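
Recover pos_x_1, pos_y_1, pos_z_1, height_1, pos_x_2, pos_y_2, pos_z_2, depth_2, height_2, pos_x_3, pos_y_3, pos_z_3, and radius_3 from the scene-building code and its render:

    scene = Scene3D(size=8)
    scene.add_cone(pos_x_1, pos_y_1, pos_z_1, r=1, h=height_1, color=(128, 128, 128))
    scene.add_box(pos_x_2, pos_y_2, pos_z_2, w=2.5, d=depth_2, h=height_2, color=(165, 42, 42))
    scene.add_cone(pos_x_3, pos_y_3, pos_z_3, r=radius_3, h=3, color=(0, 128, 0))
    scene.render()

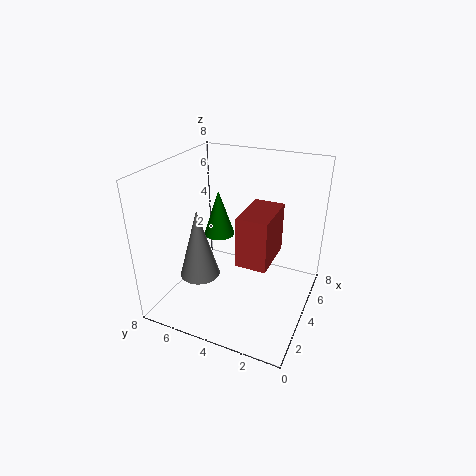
pos_x_1 = 1.5
pos_y_1 = 5
pos_z_1 = 3
height_1 = 3.5
pos_x_2 = 1.5
pos_y_2 = 1.5
pos_z_2 = 4
depth_2 = 1.5
height_2 = 2.5
pos_x_3 = 6.5
pos_y_3 = 6.5
pos_z_3 = 2.5
radius_3 = 1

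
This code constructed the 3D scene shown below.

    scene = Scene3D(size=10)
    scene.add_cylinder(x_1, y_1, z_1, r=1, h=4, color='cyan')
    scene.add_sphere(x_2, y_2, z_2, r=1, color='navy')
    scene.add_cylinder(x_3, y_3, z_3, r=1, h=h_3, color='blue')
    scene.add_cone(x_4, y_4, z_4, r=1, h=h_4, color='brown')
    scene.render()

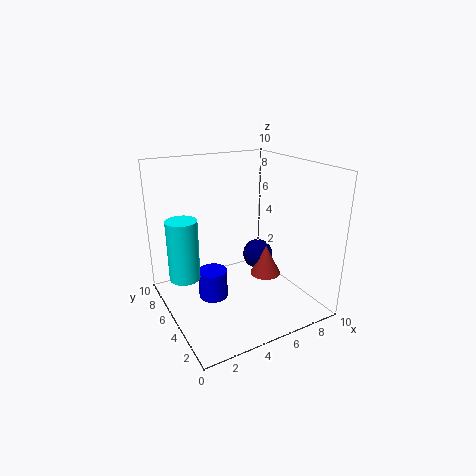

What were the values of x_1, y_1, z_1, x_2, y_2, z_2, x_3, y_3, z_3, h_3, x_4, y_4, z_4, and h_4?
x_1 = 1; y_1 = 5; z_1 = 3; x_2 = 6; y_2 = 4; z_2 = 4; x_3 = 3; y_3 = 5; z_3 = 1; h_3 = 2; x_4 = 6; y_4 = 3; z_4 = 3; h_4 = 2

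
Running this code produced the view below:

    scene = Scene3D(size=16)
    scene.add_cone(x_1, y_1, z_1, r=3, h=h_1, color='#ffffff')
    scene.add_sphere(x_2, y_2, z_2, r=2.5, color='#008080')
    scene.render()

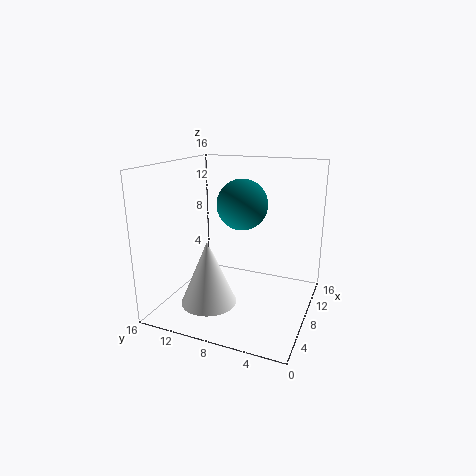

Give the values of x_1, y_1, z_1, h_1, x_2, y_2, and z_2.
x_1 = 4.5, y_1 = 10, z_1 = 1.5, h_1 = 7, x_2 = 5.5, y_2 = 6.5, z_2 = 12.5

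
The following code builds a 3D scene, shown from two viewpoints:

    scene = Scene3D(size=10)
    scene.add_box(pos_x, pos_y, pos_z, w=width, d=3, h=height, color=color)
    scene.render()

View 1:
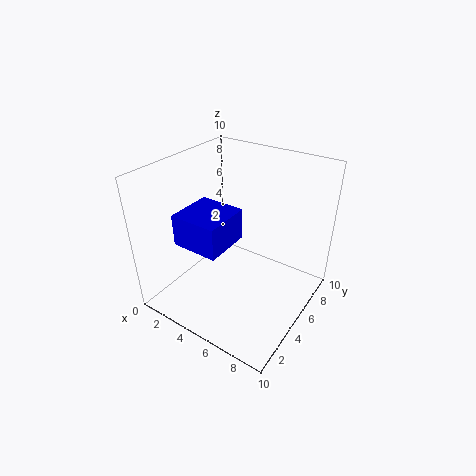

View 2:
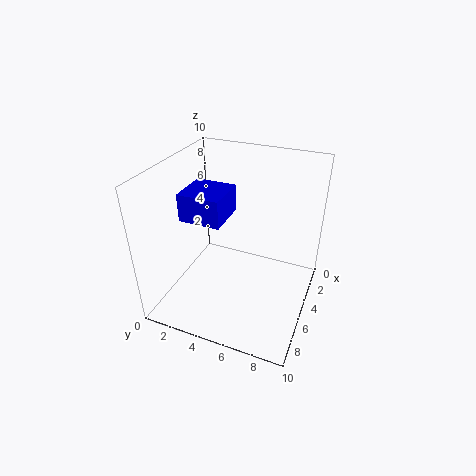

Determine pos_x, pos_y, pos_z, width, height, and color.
pos_x = 3
pos_y = 1
pos_z = 6
width = 3
height = 2
color = 'blue'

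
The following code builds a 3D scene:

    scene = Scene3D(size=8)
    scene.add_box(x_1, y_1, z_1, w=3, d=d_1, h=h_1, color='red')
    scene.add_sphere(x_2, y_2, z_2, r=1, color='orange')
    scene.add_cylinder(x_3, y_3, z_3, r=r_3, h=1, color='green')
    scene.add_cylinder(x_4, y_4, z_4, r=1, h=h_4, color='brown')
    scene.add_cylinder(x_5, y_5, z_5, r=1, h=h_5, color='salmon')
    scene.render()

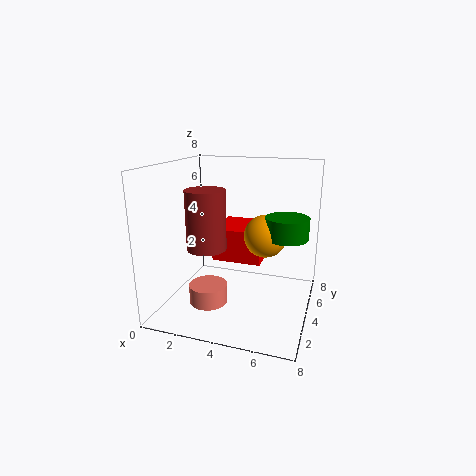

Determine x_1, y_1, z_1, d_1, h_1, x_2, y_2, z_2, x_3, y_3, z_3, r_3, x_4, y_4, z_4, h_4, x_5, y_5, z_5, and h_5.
x_1 = 2, y_1 = 5, z_1 = 2, d_1 = 3, h_1 = 2, x_2 = 6, y_2 = 2, z_2 = 5, x_3 = 7, y_3 = 2, z_3 = 5, r_3 = 1, x_4 = 3, y_4 = 2, z_4 = 4, h_4 = 3, x_5 = 3, y_5 = 2, z_5 = 1, h_5 = 1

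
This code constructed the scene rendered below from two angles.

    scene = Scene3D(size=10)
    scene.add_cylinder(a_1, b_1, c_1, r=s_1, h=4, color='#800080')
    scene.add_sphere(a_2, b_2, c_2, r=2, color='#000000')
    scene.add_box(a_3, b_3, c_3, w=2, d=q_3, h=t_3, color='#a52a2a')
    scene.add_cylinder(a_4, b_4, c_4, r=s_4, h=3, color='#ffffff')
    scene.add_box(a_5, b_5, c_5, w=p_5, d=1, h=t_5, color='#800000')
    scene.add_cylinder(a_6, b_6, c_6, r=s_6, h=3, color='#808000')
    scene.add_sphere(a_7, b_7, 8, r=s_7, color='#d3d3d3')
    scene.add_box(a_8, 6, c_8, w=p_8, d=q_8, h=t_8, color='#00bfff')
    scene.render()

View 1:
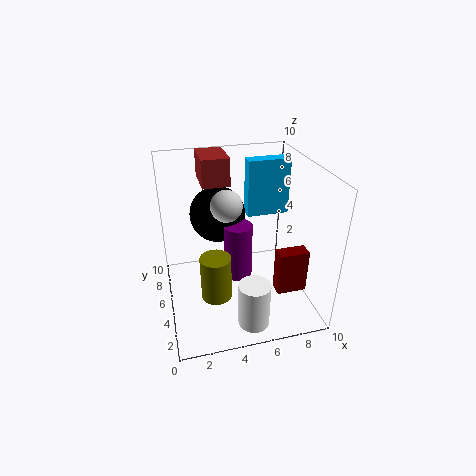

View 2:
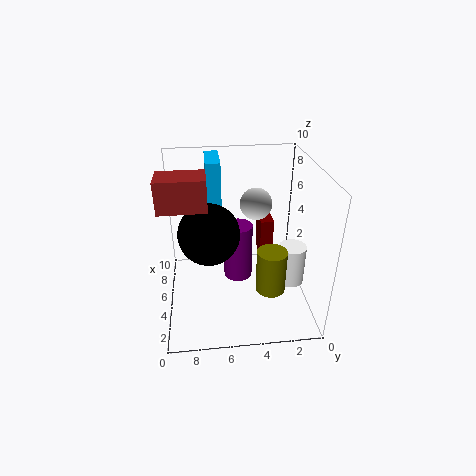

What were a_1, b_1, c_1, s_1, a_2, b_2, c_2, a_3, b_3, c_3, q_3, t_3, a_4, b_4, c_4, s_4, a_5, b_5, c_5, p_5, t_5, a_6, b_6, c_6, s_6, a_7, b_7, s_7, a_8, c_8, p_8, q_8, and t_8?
a_1 = 5; b_1 = 5; c_1 = 2; s_1 = 1; a_2 = 4; b_2 = 7; c_2 = 6; a_3 = 3; b_3 = 7; c_3 = 8; q_3 = 3; t_3 = 2; a_4 = 5; b_4 = 1; c_4 = 1; s_4 = 1; a_5 = 7; b_5 = 2; c_5 = 2; p_5 = 2; t_5 = 3; a_6 = 3; b_6 = 3; c_6 = 2; s_6 = 1; a_7 = 4; b_7 = 4; s_7 = 1; a_8 = 6; c_8 = 6; p_8 = 3; q_8 = 1; t_8 = 4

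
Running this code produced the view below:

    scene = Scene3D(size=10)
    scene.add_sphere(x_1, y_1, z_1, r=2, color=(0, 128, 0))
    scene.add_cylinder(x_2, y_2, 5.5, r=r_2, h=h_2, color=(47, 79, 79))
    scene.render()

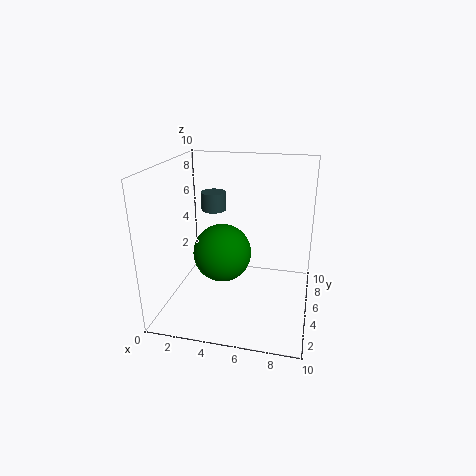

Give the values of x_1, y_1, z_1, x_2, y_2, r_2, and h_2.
x_1 = 4, y_1 = 4.5, z_1 = 4, x_2 = 2, y_2 = 9, r_2 = 1, h_2 = 1.5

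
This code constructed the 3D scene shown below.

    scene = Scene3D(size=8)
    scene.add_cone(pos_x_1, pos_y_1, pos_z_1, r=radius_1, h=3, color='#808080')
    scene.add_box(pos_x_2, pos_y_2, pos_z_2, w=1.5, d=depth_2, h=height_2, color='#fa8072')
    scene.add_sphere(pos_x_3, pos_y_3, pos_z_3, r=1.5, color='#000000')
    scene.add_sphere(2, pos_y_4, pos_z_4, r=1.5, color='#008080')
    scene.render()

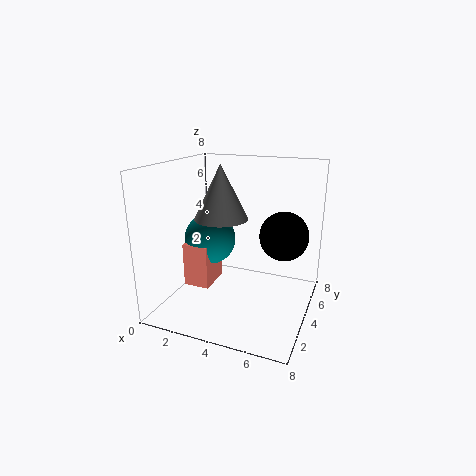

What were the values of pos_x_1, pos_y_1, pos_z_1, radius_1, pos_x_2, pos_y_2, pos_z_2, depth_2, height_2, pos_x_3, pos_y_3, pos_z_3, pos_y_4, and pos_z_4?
pos_x_1 = 3, pos_y_1 = 4, pos_z_1 = 5, radius_1 = 1.5, pos_x_2 = 1, pos_y_2 = 3, pos_z_2 = 1, depth_2 = 2, height_2 = 2.5, pos_x_3 = 6, pos_y_3 = 6.5, pos_z_3 = 3.5, pos_y_4 = 4.5, pos_z_4 = 3.5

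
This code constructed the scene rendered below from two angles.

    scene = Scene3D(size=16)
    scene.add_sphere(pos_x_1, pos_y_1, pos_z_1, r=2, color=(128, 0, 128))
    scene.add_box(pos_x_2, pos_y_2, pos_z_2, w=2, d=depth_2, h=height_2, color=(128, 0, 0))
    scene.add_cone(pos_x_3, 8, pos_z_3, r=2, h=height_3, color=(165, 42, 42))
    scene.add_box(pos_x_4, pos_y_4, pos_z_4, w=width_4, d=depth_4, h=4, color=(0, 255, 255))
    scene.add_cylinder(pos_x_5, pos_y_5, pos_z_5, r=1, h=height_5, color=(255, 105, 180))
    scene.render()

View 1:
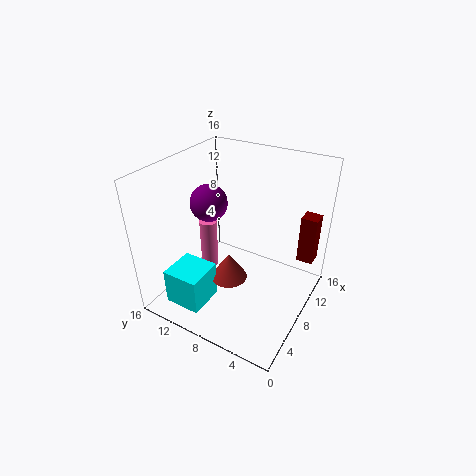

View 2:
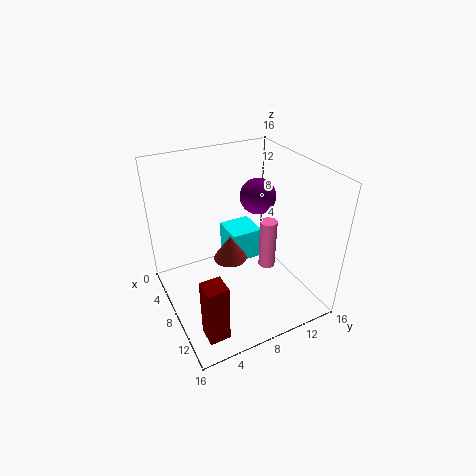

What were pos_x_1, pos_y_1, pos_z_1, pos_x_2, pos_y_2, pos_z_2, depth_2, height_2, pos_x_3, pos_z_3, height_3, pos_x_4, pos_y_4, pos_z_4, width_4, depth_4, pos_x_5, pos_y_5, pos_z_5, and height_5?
pos_x_1 = 7
pos_y_1 = 11
pos_z_1 = 12
pos_x_2 = 14
pos_y_2 = 1
pos_z_2 = 3
depth_2 = 2
height_2 = 6
pos_x_3 = 6
pos_z_3 = 4
height_3 = 3
pos_x_4 = 1
pos_y_4 = 9
pos_z_4 = 2
width_4 = 4
depth_4 = 4
pos_x_5 = 8
pos_y_5 = 12
pos_z_5 = 3
height_5 = 6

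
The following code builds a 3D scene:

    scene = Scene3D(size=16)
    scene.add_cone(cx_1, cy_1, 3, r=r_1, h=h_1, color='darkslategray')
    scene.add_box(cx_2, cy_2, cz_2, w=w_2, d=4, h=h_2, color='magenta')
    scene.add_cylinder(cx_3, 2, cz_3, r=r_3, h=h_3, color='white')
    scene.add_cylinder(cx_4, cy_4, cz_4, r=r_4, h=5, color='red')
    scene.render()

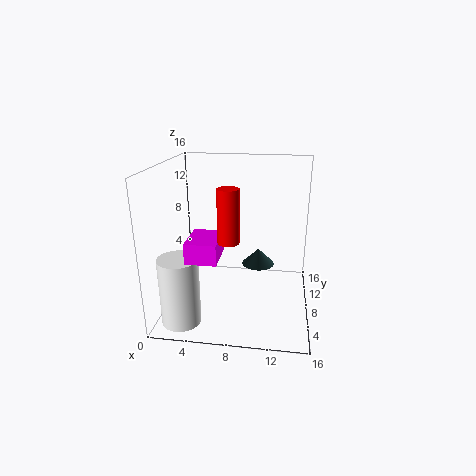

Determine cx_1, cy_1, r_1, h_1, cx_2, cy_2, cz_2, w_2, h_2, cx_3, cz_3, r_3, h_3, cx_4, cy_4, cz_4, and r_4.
cx_1 = 10, cy_1 = 12, r_1 = 2, h_1 = 2, cx_2 = 4, cy_2 = 1, cz_2 = 8, w_2 = 3, h_2 = 2, cx_3 = 3, cz_3 = 1, r_3 = 2, h_3 = 7, cx_4 = 8, cy_4 = 2, cz_4 = 10, r_4 = 1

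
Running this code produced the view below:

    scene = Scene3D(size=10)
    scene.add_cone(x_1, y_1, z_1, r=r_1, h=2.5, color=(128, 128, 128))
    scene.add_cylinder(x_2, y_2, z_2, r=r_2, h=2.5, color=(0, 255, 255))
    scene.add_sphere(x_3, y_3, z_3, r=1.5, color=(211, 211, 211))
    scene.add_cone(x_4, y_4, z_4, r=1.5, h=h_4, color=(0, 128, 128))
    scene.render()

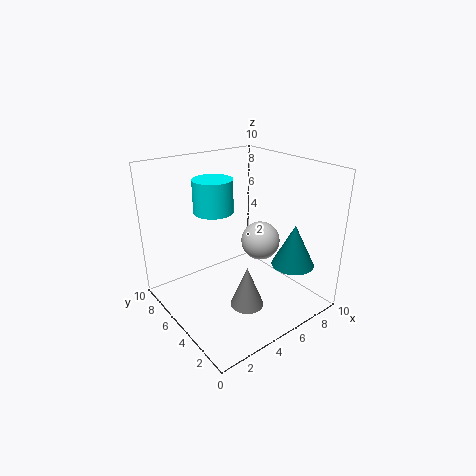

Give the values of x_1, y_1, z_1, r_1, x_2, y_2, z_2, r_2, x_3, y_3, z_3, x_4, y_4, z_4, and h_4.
x_1 = 3
y_1 = 1.5
z_1 = 2.5
r_1 = 1
x_2 = 5
y_2 = 8
z_2 = 6
r_2 = 1.5
x_3 = 8
y_3 = 6
z_3 = 3.5
x_4 = 8
y_4 = 2.5
z_4 = 3
h_4 = 3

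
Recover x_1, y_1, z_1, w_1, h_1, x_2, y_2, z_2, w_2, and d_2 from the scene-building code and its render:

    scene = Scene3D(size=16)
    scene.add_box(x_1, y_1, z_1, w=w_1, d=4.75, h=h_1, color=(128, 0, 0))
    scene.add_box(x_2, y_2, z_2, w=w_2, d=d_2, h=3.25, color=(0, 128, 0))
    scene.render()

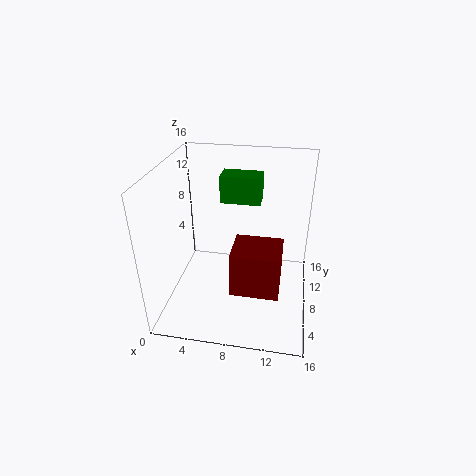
x_1 = 7.5; y_1 = 5.25; z_1 = 2; w_1 = 5.5; h_1 = 5.25; x_2 = 5.25; y_2 = 11.25; z_2 = 10.5; w_2 = 4.75; d_2 = 2.75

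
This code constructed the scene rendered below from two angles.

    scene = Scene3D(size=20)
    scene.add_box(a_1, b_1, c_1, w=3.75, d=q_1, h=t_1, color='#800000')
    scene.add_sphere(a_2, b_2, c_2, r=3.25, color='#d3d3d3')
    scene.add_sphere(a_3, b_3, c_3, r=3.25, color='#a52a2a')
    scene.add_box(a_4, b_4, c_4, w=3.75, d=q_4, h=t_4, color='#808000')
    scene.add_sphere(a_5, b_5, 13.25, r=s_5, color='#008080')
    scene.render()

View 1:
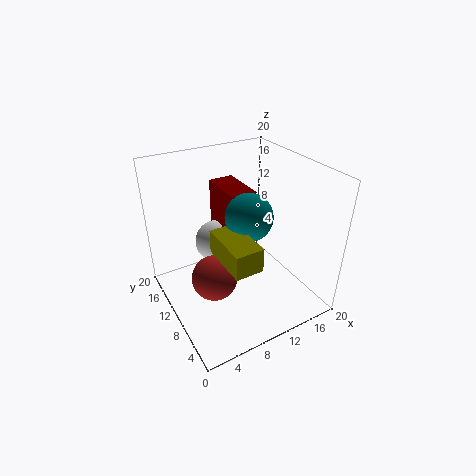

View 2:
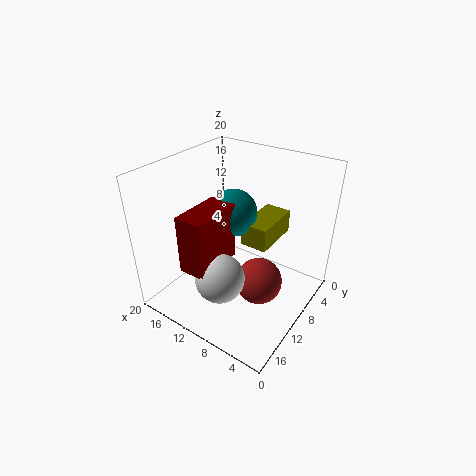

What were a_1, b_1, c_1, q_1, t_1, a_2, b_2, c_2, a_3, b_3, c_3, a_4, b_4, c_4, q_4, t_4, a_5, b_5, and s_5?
a_1 = 9.75; b_1 = 11; c_1 = 8; q_1 = 7; t_1 = 7.75; a_2 = 9.25; b_2 = 15.25; c_2 = 6.75; a_3 = 6.25; b_3 = 10.25; c_3 = 4.25; a_4 = 5.75; b_4 = 3; c_4 = 9.25; q_4 = 7; t_4 = 3.25; a_5 = 11.25; b_5 = 9.25; s_5 = 3.25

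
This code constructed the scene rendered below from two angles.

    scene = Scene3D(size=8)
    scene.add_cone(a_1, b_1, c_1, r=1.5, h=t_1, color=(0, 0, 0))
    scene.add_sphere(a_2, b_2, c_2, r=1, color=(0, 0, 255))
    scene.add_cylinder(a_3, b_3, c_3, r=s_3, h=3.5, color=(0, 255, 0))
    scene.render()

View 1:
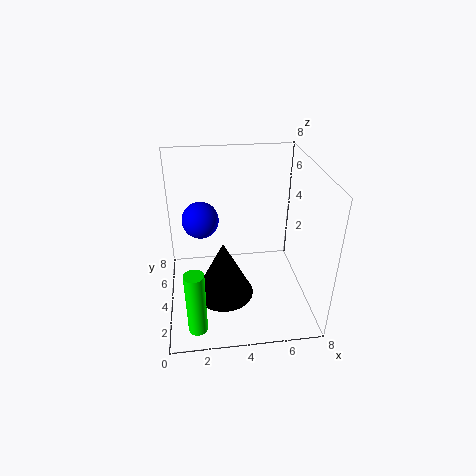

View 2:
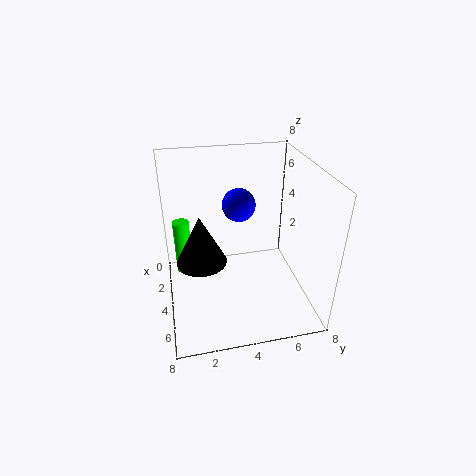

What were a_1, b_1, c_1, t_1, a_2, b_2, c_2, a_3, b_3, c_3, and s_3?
a_1 = 3, b_1 = 2, c_1 = 2, t_1 = 3, a_2 = 2, b_2 = 4.5, c_2 = 5, a_3 = 1.5, b_3 = 1, c_3 = 0.5, s_3 = 0.5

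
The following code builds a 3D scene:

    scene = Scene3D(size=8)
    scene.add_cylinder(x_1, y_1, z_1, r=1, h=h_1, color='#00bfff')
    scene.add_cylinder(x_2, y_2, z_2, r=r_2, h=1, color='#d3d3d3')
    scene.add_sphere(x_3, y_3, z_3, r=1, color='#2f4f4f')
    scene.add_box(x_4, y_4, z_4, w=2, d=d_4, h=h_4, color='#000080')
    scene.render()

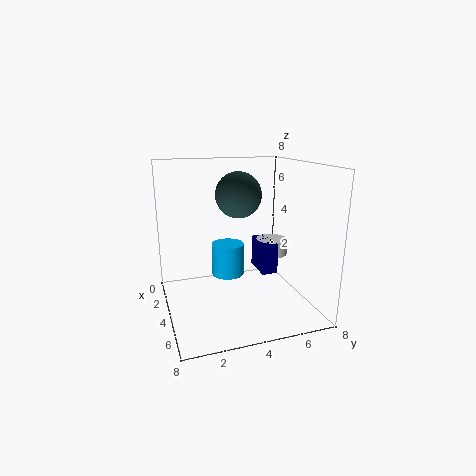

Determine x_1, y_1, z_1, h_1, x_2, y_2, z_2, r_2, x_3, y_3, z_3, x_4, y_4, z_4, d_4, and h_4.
x_1 = 2
y_1 = 4
z_1 = 1
h_1 = 2
x_2 = 2
y_2 = 7
z_2 = 2
r_2 = 1
x_3 = 7
y_3 = 3
z_3 = 7
x_4 = 1
y_4 = 6
z_4 = 1
d_4 = 1
h_4 = 2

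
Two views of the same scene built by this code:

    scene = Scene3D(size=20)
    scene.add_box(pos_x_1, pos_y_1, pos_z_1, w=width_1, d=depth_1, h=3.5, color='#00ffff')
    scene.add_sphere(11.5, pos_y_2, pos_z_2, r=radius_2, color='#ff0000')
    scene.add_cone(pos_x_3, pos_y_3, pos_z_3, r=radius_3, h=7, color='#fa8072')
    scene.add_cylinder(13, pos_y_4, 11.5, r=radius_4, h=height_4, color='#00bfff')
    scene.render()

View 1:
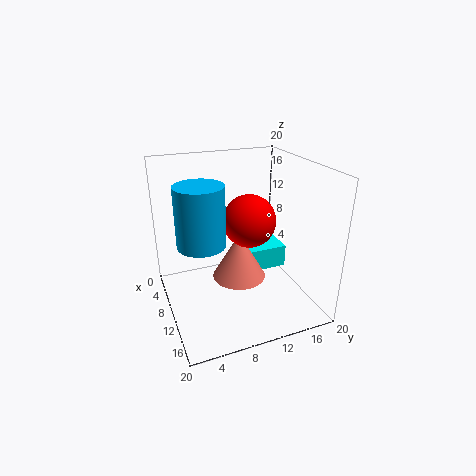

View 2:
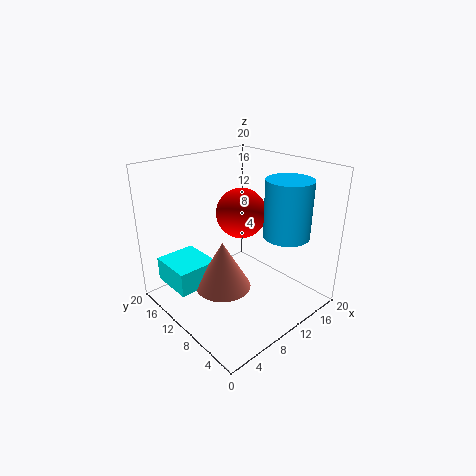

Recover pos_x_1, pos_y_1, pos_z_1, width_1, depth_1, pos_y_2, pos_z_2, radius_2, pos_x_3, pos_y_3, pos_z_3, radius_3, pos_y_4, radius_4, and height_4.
pos_x_1 = 2, pos_y_1 = 12.5, pos_z_1 = 2.5, width_1 = 6, depth_1 = 6.5, pos_y_2 = 11, pos_z_2 = 13, radius_2 = 3.5, pos_x_3 = 8, pos_y_3 = 11, pos_z_3 = 2.5, radius_3 = 4, pos_y_4 = 4, radius_4 = 3, height_4 = 7.5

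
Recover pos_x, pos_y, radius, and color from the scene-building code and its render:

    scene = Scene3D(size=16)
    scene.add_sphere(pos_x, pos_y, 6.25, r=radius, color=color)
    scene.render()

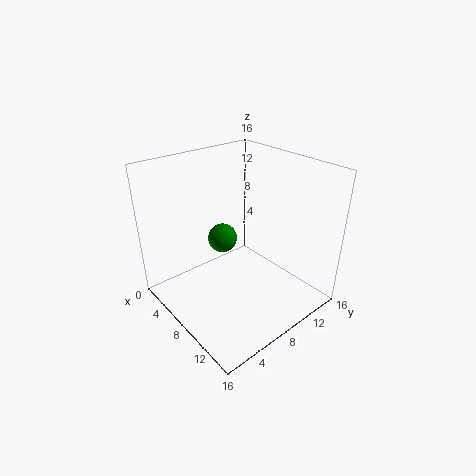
pos_x = 4.5, pos_y = 8.5, radius = 1.75, color = 'green'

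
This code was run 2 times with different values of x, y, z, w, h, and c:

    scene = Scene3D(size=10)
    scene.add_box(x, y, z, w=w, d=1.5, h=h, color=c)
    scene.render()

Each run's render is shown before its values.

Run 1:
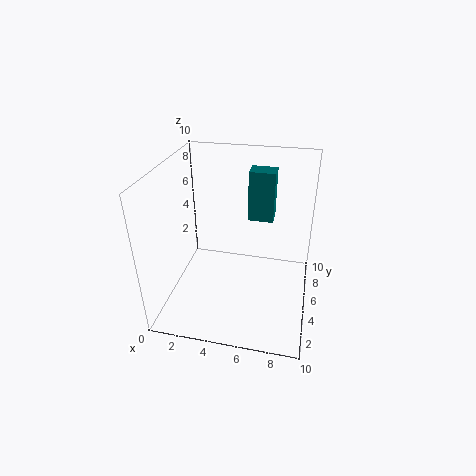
x = 5, y = 8.5, z = 4.5, w = 2, h = 4, c = 'teal'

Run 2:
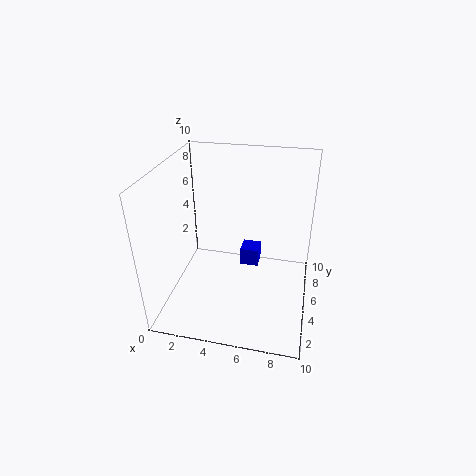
x = 4.5, y = 8, z = 0.5, w = 1.5, h = 1.5, c = 'blue'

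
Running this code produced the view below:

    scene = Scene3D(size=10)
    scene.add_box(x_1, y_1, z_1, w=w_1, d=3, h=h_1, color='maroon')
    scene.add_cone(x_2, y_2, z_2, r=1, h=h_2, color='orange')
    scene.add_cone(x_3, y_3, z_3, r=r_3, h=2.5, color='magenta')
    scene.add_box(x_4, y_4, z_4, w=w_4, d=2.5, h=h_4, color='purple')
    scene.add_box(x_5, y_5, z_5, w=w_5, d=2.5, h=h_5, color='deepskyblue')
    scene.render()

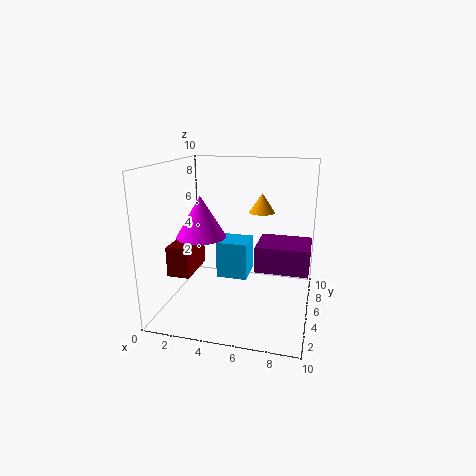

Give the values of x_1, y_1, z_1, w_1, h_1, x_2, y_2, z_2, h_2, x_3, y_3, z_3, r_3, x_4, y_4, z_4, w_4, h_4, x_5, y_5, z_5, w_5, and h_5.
x_1 = 1, y_1 = 2, z_1 = 3, w_1 = 1.5, h_1 = 2, x_2 = 6, y_2 = 8.5, z_2 = 6, h_2 = 1.5, x_3 = 3.5, y_3 = 2, z_3 = 6, r_3 = 1.5, x_4 = 7, y_4 = 1, z_4 = 4.5, w_4 = 3, h_4 = 1.5, x_5 = 2.5, y_5 = 7.5, z_5 = 0.5, w_5 = 2.5, h_5 = 3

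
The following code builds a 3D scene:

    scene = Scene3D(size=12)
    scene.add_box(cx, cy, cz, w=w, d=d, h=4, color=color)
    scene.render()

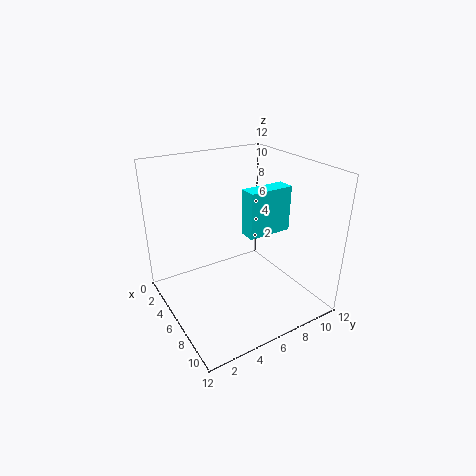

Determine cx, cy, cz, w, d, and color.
cx = 5
cy = 7
cz = 5.75
w = 1.5
d = 4
color = 'cyan'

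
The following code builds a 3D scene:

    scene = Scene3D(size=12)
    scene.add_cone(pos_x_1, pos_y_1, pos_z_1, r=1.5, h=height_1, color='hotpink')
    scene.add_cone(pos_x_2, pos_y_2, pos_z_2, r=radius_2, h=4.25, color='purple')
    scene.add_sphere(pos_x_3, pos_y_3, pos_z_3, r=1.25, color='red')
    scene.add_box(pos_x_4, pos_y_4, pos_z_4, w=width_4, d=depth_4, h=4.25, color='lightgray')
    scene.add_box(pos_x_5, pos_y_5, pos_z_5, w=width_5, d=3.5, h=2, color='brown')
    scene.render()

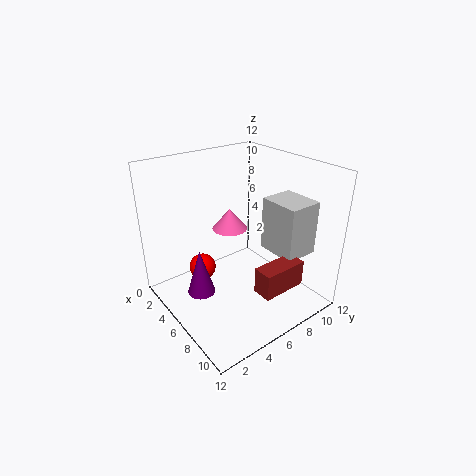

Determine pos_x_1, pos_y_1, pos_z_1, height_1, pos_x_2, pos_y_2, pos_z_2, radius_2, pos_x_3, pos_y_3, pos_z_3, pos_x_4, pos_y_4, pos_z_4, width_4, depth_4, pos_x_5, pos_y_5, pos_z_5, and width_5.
pos_x_1 = 4.5, pos_y_1 = 6.25, pos_z_1 = 6.25, height_1 = 1.75, pos_x_2 = 3.75, pos_y_2 = 3.5, pos_z_2 = 0.25, radius_2 = 1.25, pos_x_3 = 2, pos_y_3 = 4.75, pos_z_3 = 1.5, pos_x_4 = 7.5, pos_y_4 = 7.25, pos_z_4 = 5.5, width_4 = 3.25, depth_4 = 2.75, pos_x_5 = 10, pos_y_5 = 4.5, pos_z_5 = 3.75, width_5 = 1.5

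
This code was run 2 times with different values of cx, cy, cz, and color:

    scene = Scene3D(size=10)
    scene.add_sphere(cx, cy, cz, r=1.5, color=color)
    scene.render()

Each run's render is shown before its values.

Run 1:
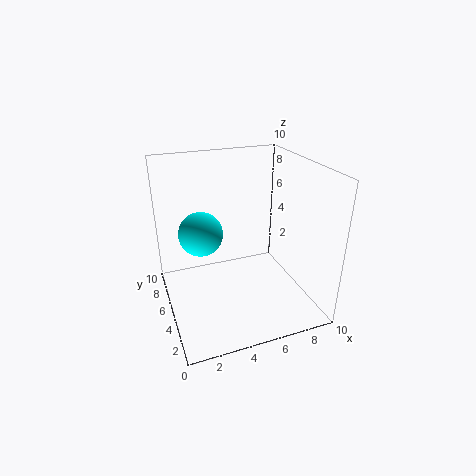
cx = 2.5, cy = 5.5, cz = 5.5, color = 'cyan'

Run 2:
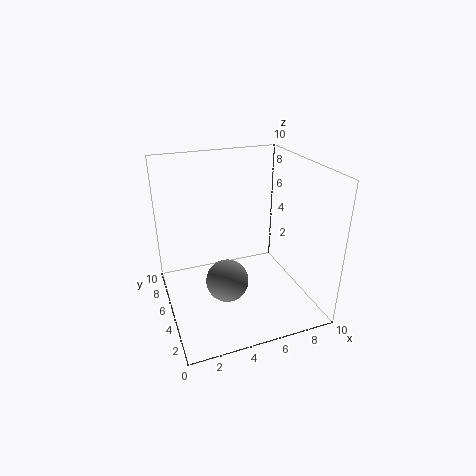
cx = 4, cy = 4.5, cz = 2, color = 'gray'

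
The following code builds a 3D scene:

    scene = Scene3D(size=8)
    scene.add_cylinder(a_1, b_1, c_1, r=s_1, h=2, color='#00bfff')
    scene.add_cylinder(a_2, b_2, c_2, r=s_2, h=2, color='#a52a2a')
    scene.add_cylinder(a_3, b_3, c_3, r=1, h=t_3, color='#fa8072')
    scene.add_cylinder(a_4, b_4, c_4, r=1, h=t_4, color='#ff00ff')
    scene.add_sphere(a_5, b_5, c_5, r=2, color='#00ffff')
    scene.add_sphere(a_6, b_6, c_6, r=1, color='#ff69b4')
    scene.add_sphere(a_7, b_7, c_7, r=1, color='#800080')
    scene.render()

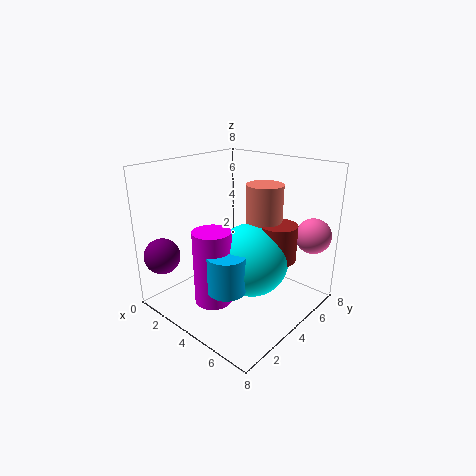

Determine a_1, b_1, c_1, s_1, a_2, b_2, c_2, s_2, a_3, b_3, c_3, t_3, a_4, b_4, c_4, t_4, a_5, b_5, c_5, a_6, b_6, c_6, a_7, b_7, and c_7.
a_1 = 5; b_1 = 2; c_1 = 2; s_1 = 1; a_2 = 6; b_2 = 5; c_2 = 3; s_2 = 1; a_3 = 5; b_3 = 5; c_3 = 4; t_3 = 3; a_4 = 4; b_4 = 2; c_4 = 1; t_4 = 4; a_5 = 5; b_5 = 4; c_5 = 3; a_6 = 7; b_6 = 7; c_6 = 4; a_7 = 1; b_7 = 1; c_7 = 3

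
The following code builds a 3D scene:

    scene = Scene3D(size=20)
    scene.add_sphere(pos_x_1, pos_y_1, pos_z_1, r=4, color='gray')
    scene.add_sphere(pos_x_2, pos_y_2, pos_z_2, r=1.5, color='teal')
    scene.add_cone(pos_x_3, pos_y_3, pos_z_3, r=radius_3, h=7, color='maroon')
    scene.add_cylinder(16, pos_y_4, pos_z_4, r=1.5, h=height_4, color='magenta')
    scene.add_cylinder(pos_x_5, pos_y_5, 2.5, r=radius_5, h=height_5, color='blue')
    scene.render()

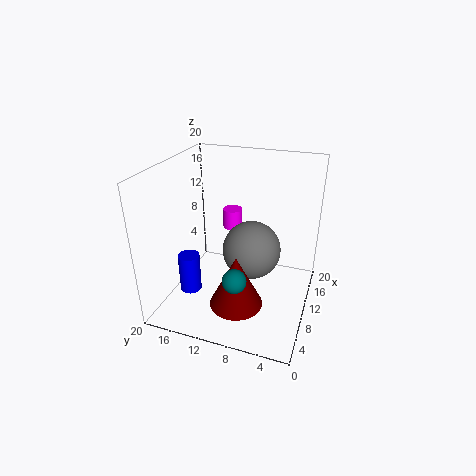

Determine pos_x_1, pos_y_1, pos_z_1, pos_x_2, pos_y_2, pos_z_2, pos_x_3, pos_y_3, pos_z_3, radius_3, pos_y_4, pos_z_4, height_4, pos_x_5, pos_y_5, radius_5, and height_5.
pos_x_1 = 10; pos_y_1 = 8; pos_z_1 = 8.5; pos_x_2 = 3; pos_y_2 = 8; pos_z_2 = 8; pos_x_3 = 5; pos_y_3 = 8.5; pos_z_3 = 3; radius_3 = 3.5; pos_y_4 = 13; pos_z_4 = 8.5; height_4 = 3; pos_x_5 = 6.5; pos_y_5 = 16; radius_5 = 1.5; height_5 = 5.5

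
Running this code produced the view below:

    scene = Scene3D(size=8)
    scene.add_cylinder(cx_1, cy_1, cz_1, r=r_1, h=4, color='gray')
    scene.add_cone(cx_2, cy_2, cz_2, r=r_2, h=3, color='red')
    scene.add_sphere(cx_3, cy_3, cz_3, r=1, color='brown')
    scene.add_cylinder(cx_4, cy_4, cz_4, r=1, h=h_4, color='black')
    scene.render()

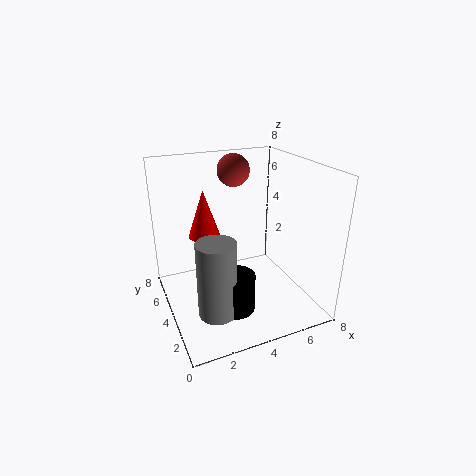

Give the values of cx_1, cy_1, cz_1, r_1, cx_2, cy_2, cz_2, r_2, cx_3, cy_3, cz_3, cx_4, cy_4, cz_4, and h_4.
cx_1 = 2, cy_1 = 2, cz_1 = 1, r_1 = 1, cx_2 = 3, cy_2 = 7, cz_2 = 3, r_2 = 1, cx_3 = 5, cy_3 = 7, cz_3 = 7, cx_4 = 3, cy_4 = 2, cz_4 = 1, h_4 = 2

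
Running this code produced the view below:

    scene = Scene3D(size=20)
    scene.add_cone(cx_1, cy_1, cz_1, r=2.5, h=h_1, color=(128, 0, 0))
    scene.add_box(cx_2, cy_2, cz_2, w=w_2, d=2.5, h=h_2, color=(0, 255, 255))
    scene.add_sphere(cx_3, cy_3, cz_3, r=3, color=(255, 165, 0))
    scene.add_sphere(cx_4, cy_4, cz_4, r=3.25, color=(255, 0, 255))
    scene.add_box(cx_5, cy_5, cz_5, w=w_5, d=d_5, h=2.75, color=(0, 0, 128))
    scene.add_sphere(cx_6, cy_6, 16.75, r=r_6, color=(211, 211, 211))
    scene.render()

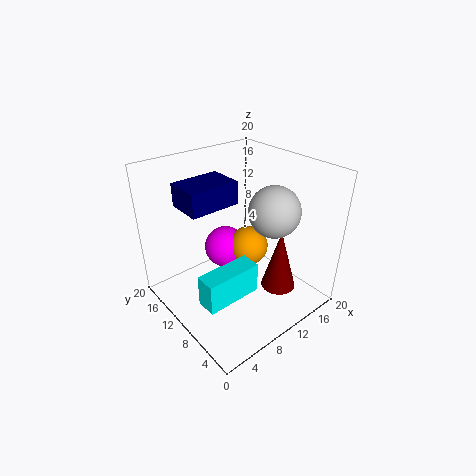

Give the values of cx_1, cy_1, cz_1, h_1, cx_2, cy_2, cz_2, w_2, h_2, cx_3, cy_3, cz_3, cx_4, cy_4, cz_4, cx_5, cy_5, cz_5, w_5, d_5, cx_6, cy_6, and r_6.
cx_1 = 14.5
cy_1 = 6
cz_1 = 2
h_1 = 9
cx_2 = 0.25
cy_2 = 2.75
cz_2 = 7.25
w_2 = 6.75
h_2 = 3.75
cx_3 = 14
cy_3 = 12.25
cz_3 = 6
cx_4 = 11.75
cy_4 = 15.25
cz_4 = 5.25
cx_5 = 1.25
cy_5 = 6.75
cz_5 = 17.25
w_5 = 6
d_5 = 4.25
cx_6 = 9.75
cy_6 = 3.25
r_6 = 3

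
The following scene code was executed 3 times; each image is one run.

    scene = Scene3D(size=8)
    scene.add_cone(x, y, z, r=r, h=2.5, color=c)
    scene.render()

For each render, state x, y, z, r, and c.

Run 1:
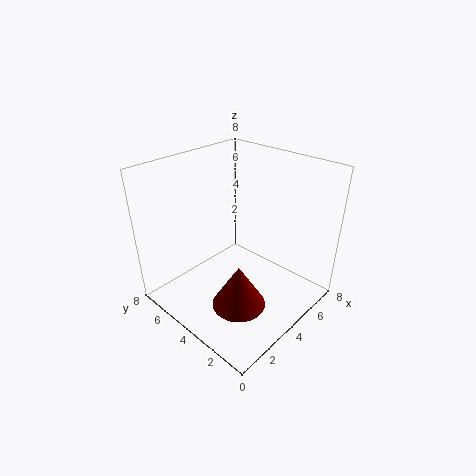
x = 3, y = 3, z = 0.5, r = 1.5, c = 'maroon'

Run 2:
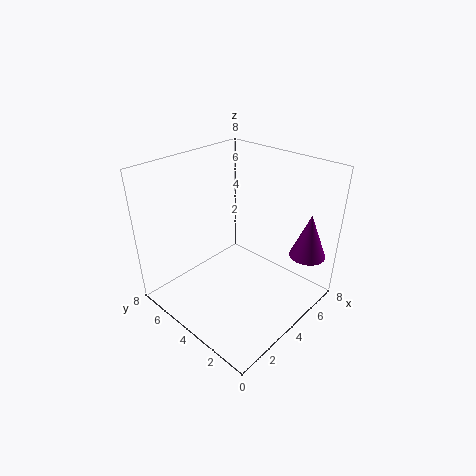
x = 6.5, y = 1, z = 3, r = 1, c = 'purple'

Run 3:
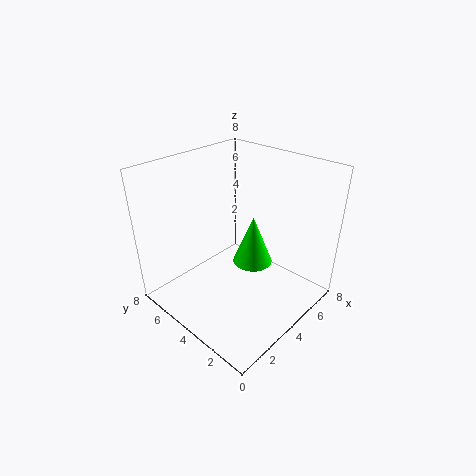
x = 3.5, y = 2.5, z = 3.5, r = 1, c = 'lime'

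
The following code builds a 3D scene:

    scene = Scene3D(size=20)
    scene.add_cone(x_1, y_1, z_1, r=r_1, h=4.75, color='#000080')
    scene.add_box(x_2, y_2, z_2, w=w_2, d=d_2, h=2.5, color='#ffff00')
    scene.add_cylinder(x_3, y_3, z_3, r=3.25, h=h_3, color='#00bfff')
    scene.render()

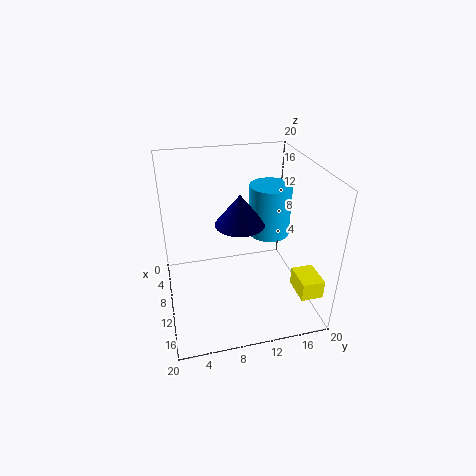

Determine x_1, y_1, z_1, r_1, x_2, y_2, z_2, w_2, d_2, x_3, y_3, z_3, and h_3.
x_1 = 6.25
y_1 = 11.25
z_1 = 10
r_1 = 3.75
x_2 = 14.25
y_2 = 16.5
z_2 = 4.25
w_2 = 4
d_2 = 3
x_3 = 4.5
y_3 = 16.5
z_3 = 7
h_3 = 8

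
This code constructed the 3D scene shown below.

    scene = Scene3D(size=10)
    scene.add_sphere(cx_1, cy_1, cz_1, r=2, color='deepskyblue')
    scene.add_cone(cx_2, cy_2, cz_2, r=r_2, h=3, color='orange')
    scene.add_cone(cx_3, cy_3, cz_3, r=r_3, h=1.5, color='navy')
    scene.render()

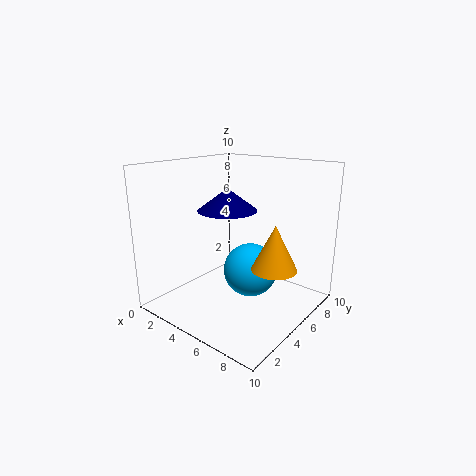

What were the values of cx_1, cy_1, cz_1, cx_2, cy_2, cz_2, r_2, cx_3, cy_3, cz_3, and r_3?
cx_1 = 5, cy_1 = 6.5, cz_1 = 2, cx_2 = 8, cy_2 = 5, cz_2 = 3.5, r_2 = 1.5, cx_3 = 4.5, cy_3 = 4.5, cz_3 = 7, r_3 = 2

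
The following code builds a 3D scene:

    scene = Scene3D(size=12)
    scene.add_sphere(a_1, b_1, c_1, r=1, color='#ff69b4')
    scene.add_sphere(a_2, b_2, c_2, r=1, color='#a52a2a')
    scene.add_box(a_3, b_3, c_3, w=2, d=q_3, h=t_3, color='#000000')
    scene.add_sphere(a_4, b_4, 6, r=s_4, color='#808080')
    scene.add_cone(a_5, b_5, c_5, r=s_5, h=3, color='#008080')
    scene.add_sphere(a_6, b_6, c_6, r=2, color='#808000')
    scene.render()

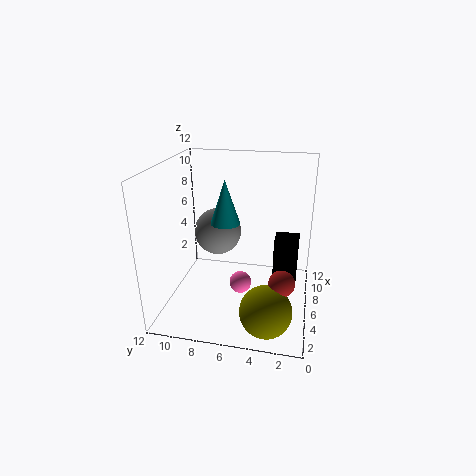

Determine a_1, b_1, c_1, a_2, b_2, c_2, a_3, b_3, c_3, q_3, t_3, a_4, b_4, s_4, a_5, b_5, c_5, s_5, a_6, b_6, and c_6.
a_1 = 7; b_1 = 6; c_1 = 1; a_2 = 3; b_2 = 2; c_2 = 4; a_3 = 6; b_3 = 1; c_3 = 2; q_3 = 2; t_3 = 4; a_4 = 7; b_4 = 8; s_4 = 2; a_5 = 2; b_5 = 6; c_5 = 9; s_5 = 1; a_6 = 2; b_6 = 3; c_6 = 2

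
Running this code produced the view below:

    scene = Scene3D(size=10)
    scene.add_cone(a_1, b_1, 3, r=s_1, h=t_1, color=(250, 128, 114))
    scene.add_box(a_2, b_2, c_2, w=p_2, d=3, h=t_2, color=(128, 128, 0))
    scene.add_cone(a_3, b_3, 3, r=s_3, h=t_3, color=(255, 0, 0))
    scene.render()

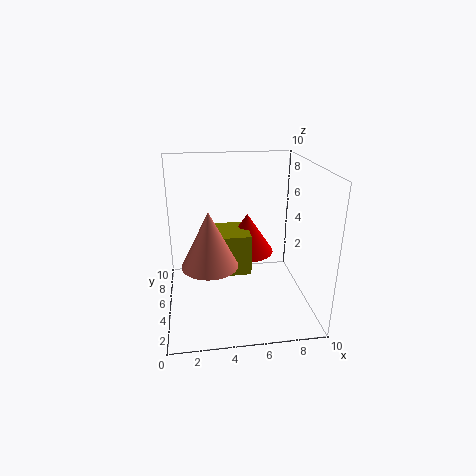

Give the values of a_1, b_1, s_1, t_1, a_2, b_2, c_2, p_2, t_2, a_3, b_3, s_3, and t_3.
a_1 = 3, b_1 = 5, s_1 = 2, t_1 = 4, a_2 = 3, b_2 = 5, c_2 = 2, p_2 = 3, t_2 = 3, a_3 = 6, b_3 = 7, s_3 = 2, t_3 = 3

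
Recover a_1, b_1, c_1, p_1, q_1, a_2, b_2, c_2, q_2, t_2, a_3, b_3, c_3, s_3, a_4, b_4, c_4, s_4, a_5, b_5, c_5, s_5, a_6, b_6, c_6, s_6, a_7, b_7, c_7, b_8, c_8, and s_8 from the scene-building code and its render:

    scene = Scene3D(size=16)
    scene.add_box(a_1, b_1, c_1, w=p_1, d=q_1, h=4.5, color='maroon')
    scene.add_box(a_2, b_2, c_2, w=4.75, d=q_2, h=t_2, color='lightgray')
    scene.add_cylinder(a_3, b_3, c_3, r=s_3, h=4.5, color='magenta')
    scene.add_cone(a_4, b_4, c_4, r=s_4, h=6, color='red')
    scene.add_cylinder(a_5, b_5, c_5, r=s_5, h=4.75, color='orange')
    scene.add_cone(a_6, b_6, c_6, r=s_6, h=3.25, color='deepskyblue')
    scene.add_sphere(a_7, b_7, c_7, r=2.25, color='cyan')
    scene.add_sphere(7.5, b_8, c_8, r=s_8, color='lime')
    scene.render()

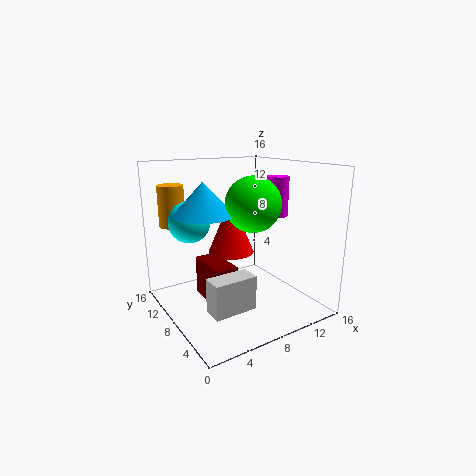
a_1 = 4.5; b_1 = 6.5; c_1 = 0.75; p_1 = 2.5; q_1 = 5.25; a_2 = 3; b_2 = 4; c_2 = 1.25; q_2 = 2.25; t_2 = 3.75; a_3 = 13; b_3 = 7.5; c_3 = 10; s_3 = 1.25; a_4 = 7.25; b_4 = 8.25; c_4 = 6.5; s_4 = 2.5; a_5 = 2.75; b_5 = 14; c_5 = 8.75; s_5 = 1.5; a_6 = 3.25; b_6 = 6.75; c_6 = 11.5; s_6 = 3; a_7 = 3.25; b_7 = 10.25; c_7 = 10; b_8 = 4.5; c_8 = 12.5; s_8 = 2.75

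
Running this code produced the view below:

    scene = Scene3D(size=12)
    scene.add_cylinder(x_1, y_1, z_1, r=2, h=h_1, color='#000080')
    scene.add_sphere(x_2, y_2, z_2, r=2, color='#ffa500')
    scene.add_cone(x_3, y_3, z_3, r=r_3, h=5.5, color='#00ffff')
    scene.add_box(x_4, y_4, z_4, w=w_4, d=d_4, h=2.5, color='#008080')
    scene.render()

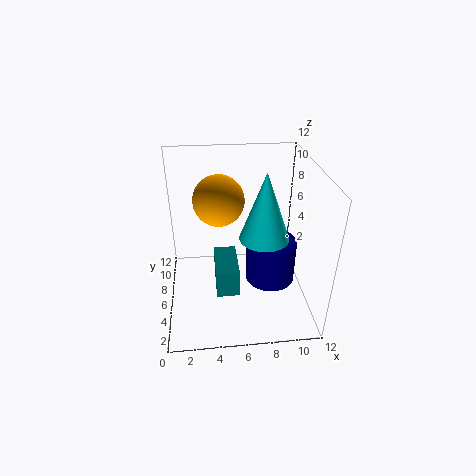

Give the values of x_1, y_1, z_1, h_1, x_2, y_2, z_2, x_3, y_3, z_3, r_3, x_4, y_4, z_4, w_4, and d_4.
x_1 = 8.5; y_1 = 4.5; z_1 = 3; h_1 = 3.5; x_2 = 4.5; y_2 = 6; z_2 = 9.5; x_3 = 8; y_3 = 5; z_3 = 6.5; r_3 = 2; x_4 = 4; y_4 = 4.5; z_4 = 1; w_4 = 2; d_4 = 4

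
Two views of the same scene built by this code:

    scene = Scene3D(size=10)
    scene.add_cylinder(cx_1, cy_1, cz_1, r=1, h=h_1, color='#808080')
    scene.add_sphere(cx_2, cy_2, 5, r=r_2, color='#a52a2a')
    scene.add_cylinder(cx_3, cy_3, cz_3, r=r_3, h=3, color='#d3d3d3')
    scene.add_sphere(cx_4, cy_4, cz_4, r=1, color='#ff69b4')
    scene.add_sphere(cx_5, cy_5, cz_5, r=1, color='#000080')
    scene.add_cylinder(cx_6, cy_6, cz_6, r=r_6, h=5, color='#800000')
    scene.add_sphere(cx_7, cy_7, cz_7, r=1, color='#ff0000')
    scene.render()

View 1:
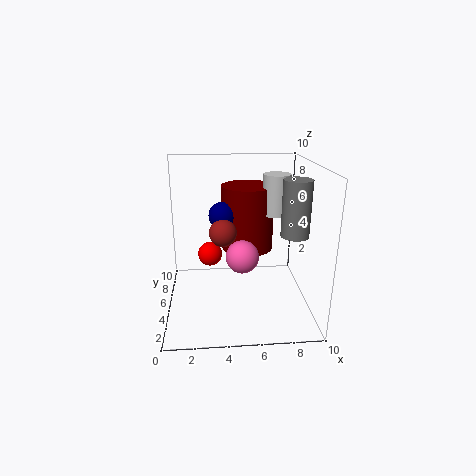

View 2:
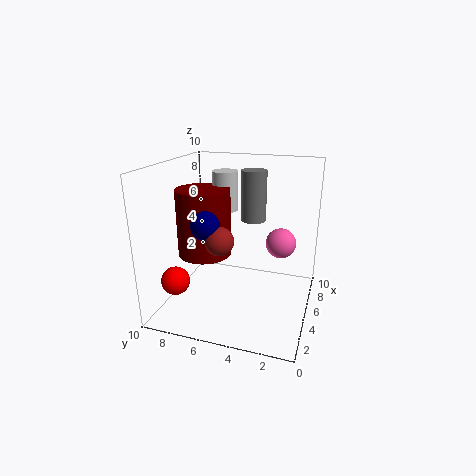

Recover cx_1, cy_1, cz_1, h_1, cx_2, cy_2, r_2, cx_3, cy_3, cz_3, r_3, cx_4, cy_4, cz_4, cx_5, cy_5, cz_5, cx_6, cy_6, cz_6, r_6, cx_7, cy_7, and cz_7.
cx_1 = 9
cy_1 = 5
cz_1 = 5
h_1 = 4
cx_2 = 4
cy_2 = 6
r_2 = 1
cx_3 = 8
cy_3 = 7
cz_3 = 6
r_3 = 1
cx_4 = 5
cy_4 = 2
cz_4 = 5
cx_5 = 4
cy_5 = 7
cz_5 = 6
cx_6 = 6
cy_6 = 8
cz_6 = 3
r_6 = 2
cx_7 = 3
cy_7 = 9
cz_7 = 2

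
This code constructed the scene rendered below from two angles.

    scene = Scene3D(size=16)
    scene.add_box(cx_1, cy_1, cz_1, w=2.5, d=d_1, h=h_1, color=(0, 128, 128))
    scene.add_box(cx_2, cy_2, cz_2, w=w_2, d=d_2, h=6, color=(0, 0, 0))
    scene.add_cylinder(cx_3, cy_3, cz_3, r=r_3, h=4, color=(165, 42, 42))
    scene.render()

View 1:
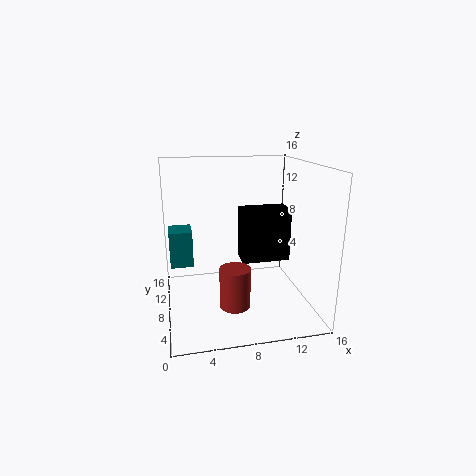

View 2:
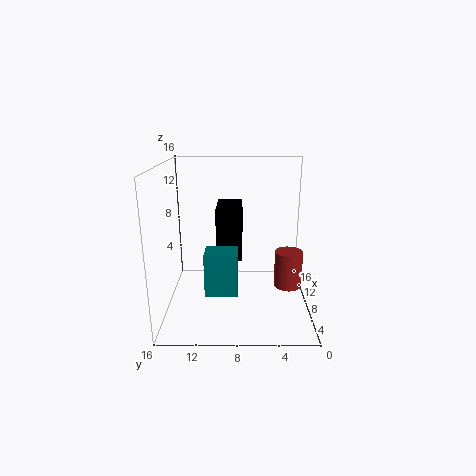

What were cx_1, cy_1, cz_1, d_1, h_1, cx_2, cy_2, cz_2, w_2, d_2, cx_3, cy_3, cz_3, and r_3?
cx_1 = 0.5
cy_1 = 8
cz_1 = 5
d_1 = 3
h_1 = 4
cx_2 = 8.5
cy_2 = 7.5
cz_2 = 5
w_2 = 5.5
d_2 = 3
cx_3 = 6.5
cy_3 = 2.5
cz_3 = 3
r_3 = 1.5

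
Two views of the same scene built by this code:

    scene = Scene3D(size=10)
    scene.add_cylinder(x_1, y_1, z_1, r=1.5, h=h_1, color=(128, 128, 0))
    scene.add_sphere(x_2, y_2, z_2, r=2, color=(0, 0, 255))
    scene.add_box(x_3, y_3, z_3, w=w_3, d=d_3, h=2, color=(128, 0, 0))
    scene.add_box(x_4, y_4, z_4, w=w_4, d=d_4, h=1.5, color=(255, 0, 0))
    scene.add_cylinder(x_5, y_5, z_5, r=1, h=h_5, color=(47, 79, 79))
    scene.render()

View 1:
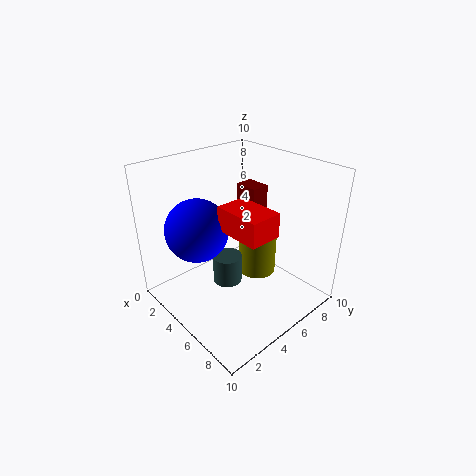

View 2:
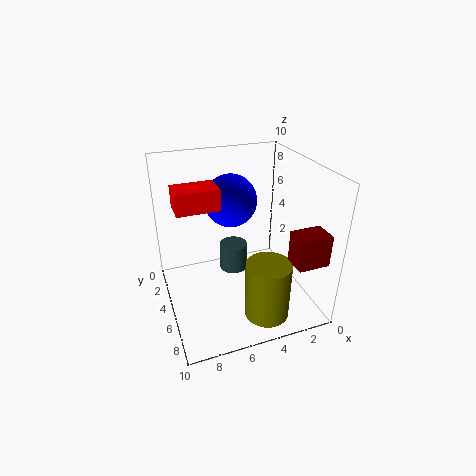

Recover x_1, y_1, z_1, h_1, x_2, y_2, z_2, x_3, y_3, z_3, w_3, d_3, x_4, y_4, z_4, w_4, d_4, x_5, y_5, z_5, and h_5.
x_1 = 4; y_1 = 8; z_1 = 0.5; h_1 = 4; x_2 = 4.5; y_2 = 2; z_2 = 6.5; x_3 = 1; y_3 = 8.5; z_3 = 5; w_3 = 2; d_3 = 1.5; x_4 = 6; y_4 = 2.5; z_4 = 7; w_4 = 3; d_4 = 2; x_5 = 5; y_5 = 4; z_5 = 2; h_5 = 2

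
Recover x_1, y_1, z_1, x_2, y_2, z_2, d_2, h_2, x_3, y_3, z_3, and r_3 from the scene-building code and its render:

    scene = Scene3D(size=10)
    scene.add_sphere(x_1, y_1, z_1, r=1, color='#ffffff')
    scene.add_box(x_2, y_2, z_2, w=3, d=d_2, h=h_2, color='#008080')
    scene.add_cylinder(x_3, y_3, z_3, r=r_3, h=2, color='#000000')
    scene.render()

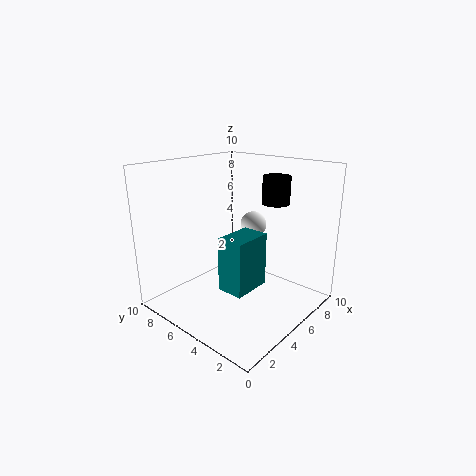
x_1 = 8, y_1 = 6, z_1 = 5, x_2 = 4, y_2 = 4, z_2 = 1, d_2 = 2, h_2 = 4, x_3 = 8, y_3 = 4, z_3 = 7, r_3 = 1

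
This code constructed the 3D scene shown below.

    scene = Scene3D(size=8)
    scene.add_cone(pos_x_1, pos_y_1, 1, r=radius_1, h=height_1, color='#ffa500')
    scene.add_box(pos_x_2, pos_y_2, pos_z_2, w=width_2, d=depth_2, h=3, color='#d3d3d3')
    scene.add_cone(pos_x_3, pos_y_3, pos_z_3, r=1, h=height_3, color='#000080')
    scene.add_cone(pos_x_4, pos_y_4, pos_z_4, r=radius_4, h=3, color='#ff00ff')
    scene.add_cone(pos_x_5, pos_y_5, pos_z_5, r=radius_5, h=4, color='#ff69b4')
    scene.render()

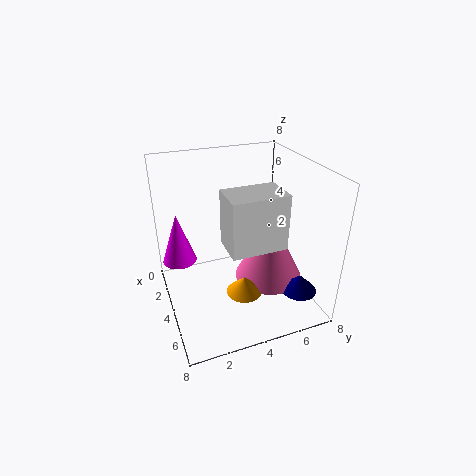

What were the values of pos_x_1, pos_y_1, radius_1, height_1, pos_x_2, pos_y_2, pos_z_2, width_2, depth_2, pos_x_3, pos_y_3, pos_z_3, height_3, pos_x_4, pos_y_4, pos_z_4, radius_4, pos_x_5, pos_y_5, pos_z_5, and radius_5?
pos_x_1 = 5, pos_y_1 = 4, radius_1 = 1, height_1 = 1, pos_x_2 = 4, pos_y_2 = 3, pos_z_2 = 4, width_2 = 2, depth_2 = 3, pos_x_3 = 6, pos_y_3 = 7, pos_z_3 = 1, height_3 = 1, pos_x_4 = 2, pos_y_4 = 1, pos_z_4 = 2, radius_4 = 1, pos_x_5 = 4, pos_y_5 = 6, pos_z_5 = 1, radius_5 = 2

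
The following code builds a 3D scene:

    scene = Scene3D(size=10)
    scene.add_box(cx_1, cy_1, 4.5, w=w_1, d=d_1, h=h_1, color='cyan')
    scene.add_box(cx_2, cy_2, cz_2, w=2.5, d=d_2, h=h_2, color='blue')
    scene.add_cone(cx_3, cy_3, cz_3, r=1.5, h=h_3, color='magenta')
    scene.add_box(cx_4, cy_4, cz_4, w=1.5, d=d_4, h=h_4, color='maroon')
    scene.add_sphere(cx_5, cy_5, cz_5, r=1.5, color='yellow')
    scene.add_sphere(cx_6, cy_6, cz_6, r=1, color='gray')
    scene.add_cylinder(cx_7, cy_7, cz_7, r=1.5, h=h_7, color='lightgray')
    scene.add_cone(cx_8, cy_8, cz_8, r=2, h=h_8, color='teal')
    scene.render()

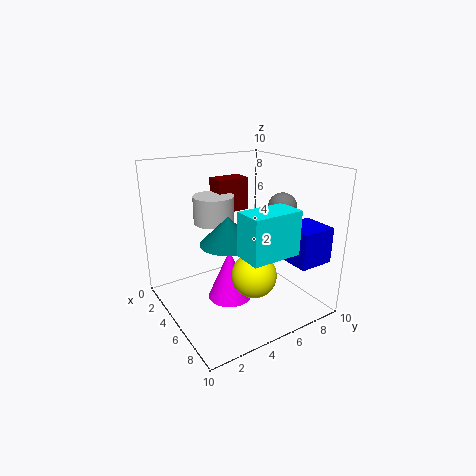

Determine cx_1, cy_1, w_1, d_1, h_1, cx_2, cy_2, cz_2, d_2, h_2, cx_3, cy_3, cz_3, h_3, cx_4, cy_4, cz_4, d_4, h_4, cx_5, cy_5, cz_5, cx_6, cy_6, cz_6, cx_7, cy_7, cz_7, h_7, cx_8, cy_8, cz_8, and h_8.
cx_1 = 6.5; cy_1 = 4; w_1 = 2; d_1 = 3.5; h_1 = 3; cx_2 = 6.5; cy_2 = 7.5; cz_2 = 3.5; d_2 = 2.5; h_2 = 2.5; cx_3 = 5.5; cy_3 = 4; cz_3 = 1; h_3 = 3.5; cx_4 = 1; cy_4 = 5; cz_4 = 6; d_4 = 2.5; h_4 = 2.5; cx_5 = 7; cy_5 = 5; cz_5 = 3; cx_6 = 6; cy_6 = 8; cz_6 = 7; cx_7 = 2.5; cy_7 = 4.5; cz_7 = 5.5; h_7 = 2; cx_8 = 4.5; cy_8 = 4.5; cz_8 = 4.5; h_8 = 2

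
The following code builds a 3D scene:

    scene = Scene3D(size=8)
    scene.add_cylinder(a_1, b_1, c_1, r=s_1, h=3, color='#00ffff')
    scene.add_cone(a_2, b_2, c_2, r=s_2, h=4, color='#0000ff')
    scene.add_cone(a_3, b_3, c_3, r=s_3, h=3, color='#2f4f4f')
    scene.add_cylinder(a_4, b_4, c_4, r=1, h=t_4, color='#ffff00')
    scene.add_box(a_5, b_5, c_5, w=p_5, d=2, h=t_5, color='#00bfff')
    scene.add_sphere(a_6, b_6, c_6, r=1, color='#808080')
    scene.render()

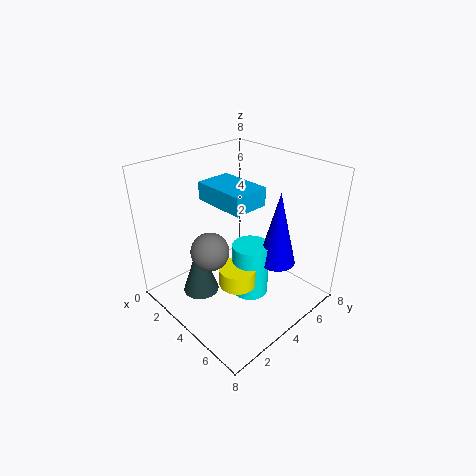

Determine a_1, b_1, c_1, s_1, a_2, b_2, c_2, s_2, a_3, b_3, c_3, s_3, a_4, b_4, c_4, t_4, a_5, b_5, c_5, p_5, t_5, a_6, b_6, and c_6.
a_1 = 5, b_1 = 4, c_1 = 1, s_1 = 1, a_2 = 6, b_2 = 5, c_2 = 3, s_2 = 1, a_3 = 3, b_3 = 2, c_3 = 1, s_3 = 1, a_4 = 5, b_4 = 3, c_4 = 2, t_4 = 1, a_5 = 2, b_5 = 3, c_5 = 6, p_5 = 3, t_5 = 1, a_6 = 4, b_6 = 2, c_6 = 4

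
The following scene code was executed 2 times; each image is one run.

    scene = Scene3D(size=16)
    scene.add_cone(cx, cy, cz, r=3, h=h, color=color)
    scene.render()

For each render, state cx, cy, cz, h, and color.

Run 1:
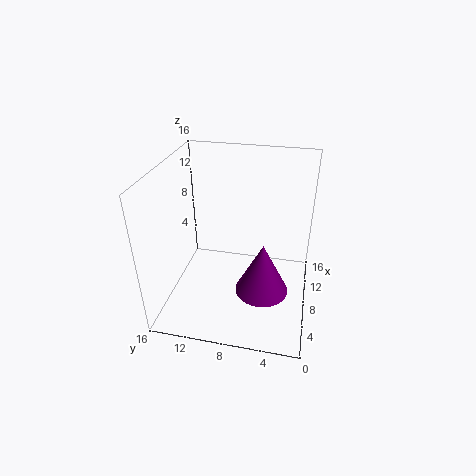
cx = 7, cy = 5, cz = 2, h = 6, color = 'purple'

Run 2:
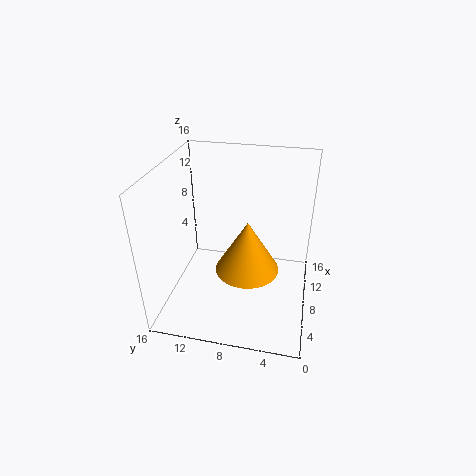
cx = 3, cy = 6, cz = 8, h = 5, color = 'orange'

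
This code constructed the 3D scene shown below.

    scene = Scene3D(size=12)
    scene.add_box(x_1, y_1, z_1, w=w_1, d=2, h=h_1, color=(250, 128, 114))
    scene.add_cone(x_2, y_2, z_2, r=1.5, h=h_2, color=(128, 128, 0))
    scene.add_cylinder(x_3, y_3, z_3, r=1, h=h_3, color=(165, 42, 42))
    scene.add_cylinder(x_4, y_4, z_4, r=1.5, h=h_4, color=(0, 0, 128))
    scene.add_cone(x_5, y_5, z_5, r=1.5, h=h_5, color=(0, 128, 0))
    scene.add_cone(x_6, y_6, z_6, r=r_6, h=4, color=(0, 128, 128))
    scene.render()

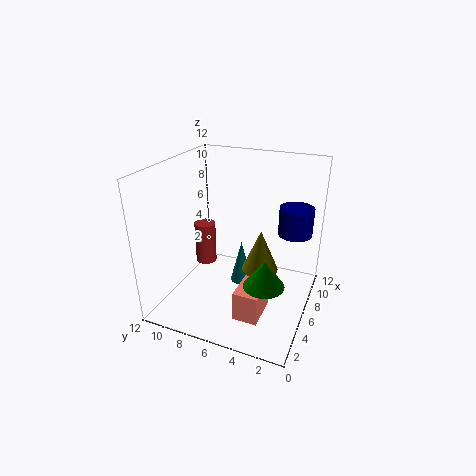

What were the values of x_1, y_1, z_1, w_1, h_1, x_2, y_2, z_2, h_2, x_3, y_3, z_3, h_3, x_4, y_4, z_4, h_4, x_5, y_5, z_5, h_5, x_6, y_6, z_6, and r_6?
x_1 = 2.5, y_1 = 3, z_1 = 0.5, w_1 = 3, h_1 = 2.5, x_2 = 6, y_2 = 4, z_2 = 3.5, h_2 = 3.5, x_3 = 8.5, y_3 = 10.5, z_3 = 1.5, h_3 = 4, x_4 = 9.5, y_4 = 2, z_4 = 5.5, h_4 = 2.5, x_5 = 2.5, y_5 = 2.5, z_5 = 4.5, h_5 = 2, x_6 = 8, y_6 = 6.5, z_6 = 0.5, r_6 = 1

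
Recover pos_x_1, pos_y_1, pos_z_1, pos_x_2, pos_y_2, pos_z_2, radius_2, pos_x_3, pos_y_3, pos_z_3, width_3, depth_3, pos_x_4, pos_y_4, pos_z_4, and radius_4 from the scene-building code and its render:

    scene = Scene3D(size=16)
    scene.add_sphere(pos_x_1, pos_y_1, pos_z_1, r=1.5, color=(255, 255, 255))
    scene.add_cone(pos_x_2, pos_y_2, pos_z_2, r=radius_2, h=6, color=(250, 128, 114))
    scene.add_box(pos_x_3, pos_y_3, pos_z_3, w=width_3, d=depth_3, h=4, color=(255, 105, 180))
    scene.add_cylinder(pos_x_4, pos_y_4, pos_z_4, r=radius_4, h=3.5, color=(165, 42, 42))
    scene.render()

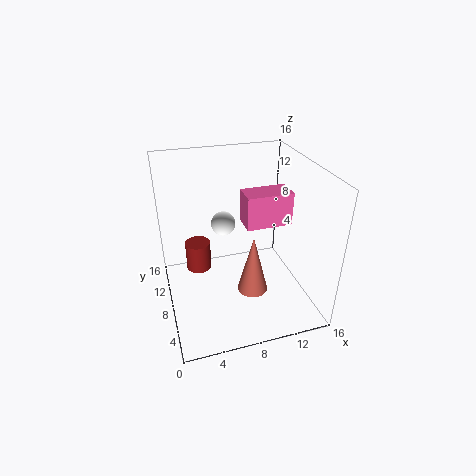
pos_x_1 = 7.5, pos_y_1 = 12.5, pos_z_1 = 7.5, pos_x_2 = 8, pos_y_2 = 3, pos_z_2 = 5, radius_2 = 1.5, pos_x_3 = 9.5, pos_y_3 = 9, pos_z_3 = 8, width_3 = 5.5, depth_3 = 3, pos_x_4 = 4, pos_y_4 = 11.5, pos_z_4 = 2.5, radius_4 = 1.5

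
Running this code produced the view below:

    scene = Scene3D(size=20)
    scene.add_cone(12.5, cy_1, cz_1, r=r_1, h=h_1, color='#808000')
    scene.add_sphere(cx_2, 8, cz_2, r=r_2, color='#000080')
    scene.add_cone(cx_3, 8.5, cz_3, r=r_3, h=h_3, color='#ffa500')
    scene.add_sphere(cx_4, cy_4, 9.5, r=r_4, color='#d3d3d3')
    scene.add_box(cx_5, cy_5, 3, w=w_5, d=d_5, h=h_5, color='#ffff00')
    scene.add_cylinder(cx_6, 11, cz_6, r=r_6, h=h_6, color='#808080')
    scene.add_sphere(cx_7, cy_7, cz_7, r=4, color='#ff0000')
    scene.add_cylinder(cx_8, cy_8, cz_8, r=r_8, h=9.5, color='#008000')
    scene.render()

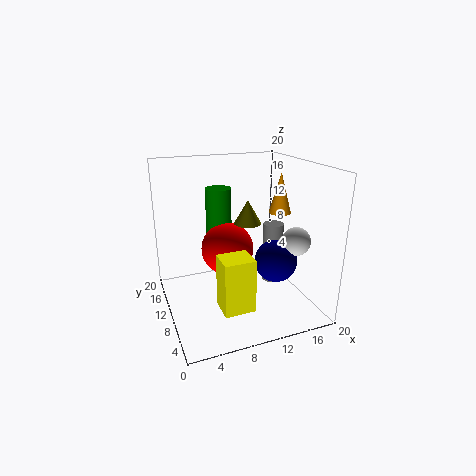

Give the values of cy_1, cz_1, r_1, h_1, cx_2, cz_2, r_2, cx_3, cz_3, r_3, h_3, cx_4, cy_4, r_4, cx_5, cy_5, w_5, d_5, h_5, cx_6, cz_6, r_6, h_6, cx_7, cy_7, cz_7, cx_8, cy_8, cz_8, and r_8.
cy_1 = 12.5; cz_1 = 11; r_1 = 2; h_1 = 3.5; cx_2 = 15; cz_2 = 6.5; r_2 = 3; cx_3 = 15.5; cz_3 = 13.5; r_3 = 1.5; h_3 = 5.5; cx_4 = 17.5; cy_4 = 7; r_4 = 2; cx_5 = 5.5; cy_5 = 2.5; w_5 = 4; d_5 = 3.5; h_5 = 7; cx_6 = 16; cz_6 = 2; r_6 = 1.5; h_6 = 9; cx_7 = 10; cy_7 = 14.5; cz_7 = 6.5; cx_8 = 9.5; cy_8 = 17; cz_8 = 6; r_8 = 2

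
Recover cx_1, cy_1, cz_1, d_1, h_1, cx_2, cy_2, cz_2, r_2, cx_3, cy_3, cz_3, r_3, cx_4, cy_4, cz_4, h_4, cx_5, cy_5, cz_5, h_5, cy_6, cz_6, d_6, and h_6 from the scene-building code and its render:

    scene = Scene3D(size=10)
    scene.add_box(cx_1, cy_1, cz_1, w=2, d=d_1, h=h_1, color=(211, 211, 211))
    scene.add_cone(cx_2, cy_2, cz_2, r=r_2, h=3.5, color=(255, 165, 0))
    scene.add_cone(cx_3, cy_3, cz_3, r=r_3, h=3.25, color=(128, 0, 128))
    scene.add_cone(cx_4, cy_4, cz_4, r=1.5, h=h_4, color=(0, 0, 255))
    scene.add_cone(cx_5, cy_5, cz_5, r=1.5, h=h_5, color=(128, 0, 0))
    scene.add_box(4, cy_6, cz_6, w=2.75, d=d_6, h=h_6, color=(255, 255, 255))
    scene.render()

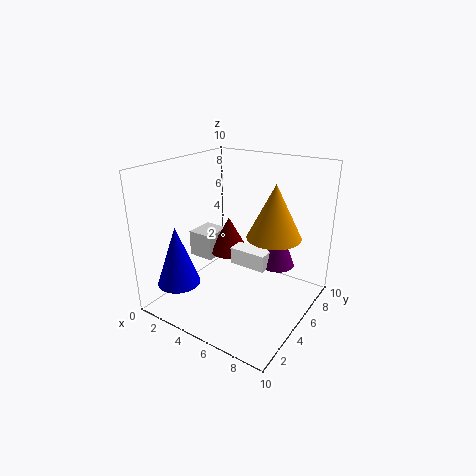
cx_1 = 0.25
cy_1 = 5.25
cz_1 = 2.25
d_1 = 2.25
h_1 = 2
cx_2 = 7.75
cy_2 = 5
cz_2 = 5.75
r_2 = 1.75
cx_3 = 7
cy_3 = 7.25
cz_3 = 2.5
r_3 = 1.25
cx_4 = 1.75
cy_4 = 2.25
cz_4 = 1.75
h_4 = 4.25
cx_5 = 3
cy_5 = 6.75
cz_5 = 2.75
h_5 = 2.75
cy_6 = 5.5
cz_6 = 2.5
d_6 = 1.25
h_6 = 1.25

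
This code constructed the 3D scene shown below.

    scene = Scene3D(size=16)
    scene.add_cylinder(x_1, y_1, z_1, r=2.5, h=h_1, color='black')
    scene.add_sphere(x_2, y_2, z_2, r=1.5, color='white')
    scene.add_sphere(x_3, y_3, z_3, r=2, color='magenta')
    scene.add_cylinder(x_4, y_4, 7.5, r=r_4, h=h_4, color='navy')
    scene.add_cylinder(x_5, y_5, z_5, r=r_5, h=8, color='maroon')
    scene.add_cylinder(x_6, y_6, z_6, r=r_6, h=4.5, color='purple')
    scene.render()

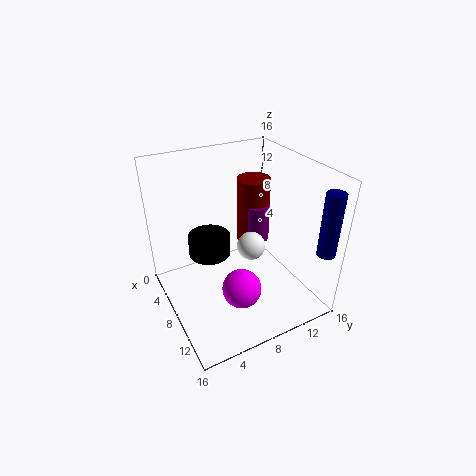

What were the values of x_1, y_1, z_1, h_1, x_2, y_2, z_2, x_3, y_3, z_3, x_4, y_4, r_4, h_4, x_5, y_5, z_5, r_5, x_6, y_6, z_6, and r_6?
x_1 = 4.5
y_1 = 6
z_1 = 4.5
h_1 = 2.5
x_2 = 10
y_2 = 8.5
z_2 = 8
x_3 = 12.5
y_3 = 6
z_3 = 5
x_4 = 14.5
y_4 = 15
r_4 = 1
h_4 = 7
x_5 = 4.5
y_5 = 12
z_5 = 5
r_5 = 2
x_6 = 5.5
y_6 = 12
z_6 = 5.5
r_6 = 1.5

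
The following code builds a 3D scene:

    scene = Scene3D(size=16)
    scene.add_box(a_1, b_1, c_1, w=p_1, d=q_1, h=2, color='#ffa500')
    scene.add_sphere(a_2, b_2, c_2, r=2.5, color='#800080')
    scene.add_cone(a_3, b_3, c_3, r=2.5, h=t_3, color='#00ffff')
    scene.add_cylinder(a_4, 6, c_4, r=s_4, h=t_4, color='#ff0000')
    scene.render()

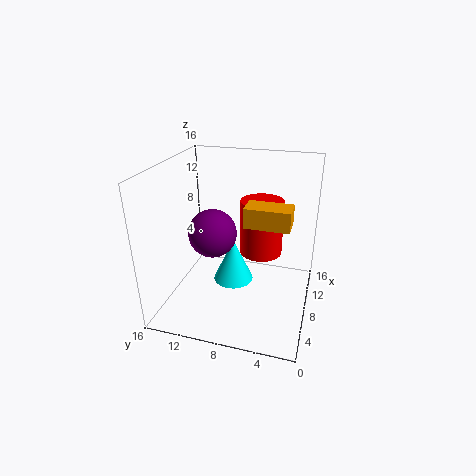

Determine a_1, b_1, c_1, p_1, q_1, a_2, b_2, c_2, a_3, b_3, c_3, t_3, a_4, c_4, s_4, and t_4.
a_1 = 4.5; b_1 = 2; c_1 = 11; p_1 = 2.5; q_1 = 4.5; a_2 = 5.5; b_2 = 10; c_2 = 9.5; a_3 = 11; b_3 = 9.5; c_3 = 0.5; t_3 = 5.5; a_4 = 11; c_4 = 5; s_4 = 2.5; t_4 = 6.5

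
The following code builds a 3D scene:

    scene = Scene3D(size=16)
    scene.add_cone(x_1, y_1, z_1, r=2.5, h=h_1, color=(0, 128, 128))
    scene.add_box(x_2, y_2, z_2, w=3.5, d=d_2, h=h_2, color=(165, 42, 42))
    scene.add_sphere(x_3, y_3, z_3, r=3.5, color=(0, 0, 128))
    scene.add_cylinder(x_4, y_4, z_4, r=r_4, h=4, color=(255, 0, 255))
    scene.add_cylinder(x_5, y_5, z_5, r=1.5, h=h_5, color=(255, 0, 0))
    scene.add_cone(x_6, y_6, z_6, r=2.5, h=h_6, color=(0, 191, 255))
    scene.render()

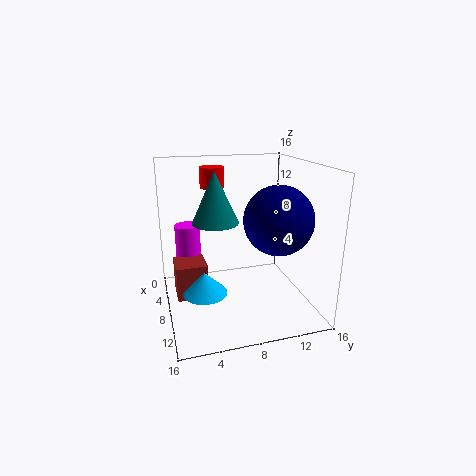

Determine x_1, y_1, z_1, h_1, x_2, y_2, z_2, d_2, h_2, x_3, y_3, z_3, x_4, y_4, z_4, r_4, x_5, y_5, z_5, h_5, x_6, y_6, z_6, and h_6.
x_1 = 8, y_1 = 5.5, z_1 = 10, h_1 = 5.5, x_2 = 4.5, y_2 = 1, z_2 = 1, d_2 = 3.5, h_2 = 4, x_3 = 12, y_3 = 11, z_3 = 11, x_4 = 3.5, y_4 = 3, z_4 = 4.5, r_4 = 1.5, x_5 = 2, y_5 = 6.5, z_5 = 12.5, h_5 = 2.5, x_6 = 8.5, y_6 = 4, z_6 = 2, h_6 = 2.5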